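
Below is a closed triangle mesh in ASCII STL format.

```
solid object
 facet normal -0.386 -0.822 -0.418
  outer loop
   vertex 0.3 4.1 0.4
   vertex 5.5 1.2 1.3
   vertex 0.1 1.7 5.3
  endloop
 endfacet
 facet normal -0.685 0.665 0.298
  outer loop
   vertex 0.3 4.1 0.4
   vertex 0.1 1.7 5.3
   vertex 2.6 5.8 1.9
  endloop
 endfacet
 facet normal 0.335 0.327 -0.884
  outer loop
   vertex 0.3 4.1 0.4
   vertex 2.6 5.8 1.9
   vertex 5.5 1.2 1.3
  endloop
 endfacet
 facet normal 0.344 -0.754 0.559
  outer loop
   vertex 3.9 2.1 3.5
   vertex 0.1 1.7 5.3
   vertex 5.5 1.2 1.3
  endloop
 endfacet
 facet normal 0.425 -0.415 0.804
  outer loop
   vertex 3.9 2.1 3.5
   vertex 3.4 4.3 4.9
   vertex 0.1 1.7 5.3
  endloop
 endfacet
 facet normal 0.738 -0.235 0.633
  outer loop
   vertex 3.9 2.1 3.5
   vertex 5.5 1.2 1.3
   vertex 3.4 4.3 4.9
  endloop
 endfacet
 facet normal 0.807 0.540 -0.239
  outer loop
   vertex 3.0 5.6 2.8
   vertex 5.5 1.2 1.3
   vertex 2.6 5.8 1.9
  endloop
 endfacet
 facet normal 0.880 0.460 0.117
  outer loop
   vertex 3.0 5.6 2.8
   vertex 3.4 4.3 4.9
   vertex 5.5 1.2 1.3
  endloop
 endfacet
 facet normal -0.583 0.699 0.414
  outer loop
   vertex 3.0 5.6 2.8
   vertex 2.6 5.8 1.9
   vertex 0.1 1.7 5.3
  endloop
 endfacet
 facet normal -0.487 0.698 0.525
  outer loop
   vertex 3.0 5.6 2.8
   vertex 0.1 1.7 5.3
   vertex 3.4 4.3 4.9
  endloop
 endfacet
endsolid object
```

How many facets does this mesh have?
10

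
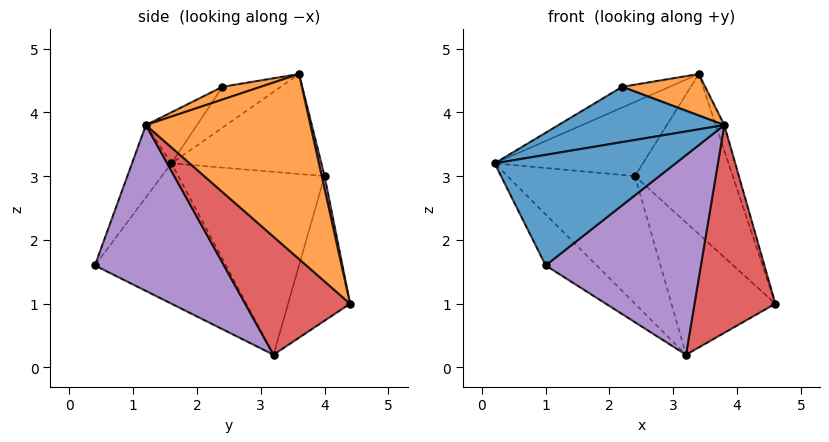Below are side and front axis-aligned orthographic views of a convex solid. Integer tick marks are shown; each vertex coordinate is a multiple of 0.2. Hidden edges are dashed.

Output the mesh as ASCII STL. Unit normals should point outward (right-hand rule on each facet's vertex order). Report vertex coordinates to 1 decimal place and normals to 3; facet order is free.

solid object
 facet normal -0.180 -0.828 0.531
  outer loop
   vertex 3.8 1.2 3.8
   vertex 0.2 1.6 3.2
   vertex 1.0 0.4 1.6
  endloop
 endfacet
 facet normal 0.944 0.049 0.326
  outer loop
   vertex 3.8 1.2 3.8
   vertex 4.6 4.4 1.0
   vertex 3.4 3.6 4.6
  endloop
 endfacet
 facet normal -0.750 0.292 -0.594
  outer loop
   vertex 3.2 3.2 0.2
   vertex 1.0 0.4 1.6
   vertex 0.2 1.6 3.2
  endloop
 endfacet
 facet normal 0.717 -0.552 -0.426
  outer loop
   vertex 3.2 3.2 0.2
   vertex 4.6 4.4 1.0
   vertex 3.8 1.2 3.8
  endloop
 endfacet
 facet normal 0.564 -0.678 -0.471
  outer loop
   vertex 3.2 3.2 0.2
   vertex 3.8 1.2 3.8
   vertex 1.0 0.4 1.6
  endloop
 endfacet
 facet normal -0.604 0.598 0.527
  outer loop
   vertex 2.4 4.0 3.0
   vertex 0.2 1.6 3.2
   vertex 3.4 3.6 4.6
  endloop
 endfacet
 facet normal 0.028 0.974 0.226
  outer loop
   vertex 2.4 4.0 3.0
   vertex 3.4 3.6 4.6
   vertex 4.6 4.4 1.0
  endloop
 endfacet
 facet normal -0.699 0.610 -0.374
  outer loop
   vertex 2.4 4.0 3.0
   vertex 3.2 3.2 0.2
   vertex 0.2 1.6 3.2
  endloop
 endfacet
 facet normal -0.477 0.800 -0.365
  outer loop
   vertex 2.4 4.0 3.0
   vertex 4.6 4.4 1.0
   vertex 3.2 3.2 0.2
  endloop
 endfacet
 facet normal -0.585 0.475 0.658
  outer loop
   vertex 2.2 2.4 4.4
   vertex 3.4 3.6 4.6
   vertex 0.2 1.6 3.2
  endloop
 endfacet
 facet normal -0.195 -0.634 0.748
  outer loop
   vertex 2.2 2.4 4.4
   vertex 0.2 1.6 3.2
   vertex 3.8 1.2 3.8
  endloop
 endfacet
 facet normal 0.135 -0.293 0.947
  outer loop
   vertex 2.2 2.4 4.4
   vertex 3.8 1.2 3.8
   vertex 3.4 3.6 4.6
  endloop
 endfacet
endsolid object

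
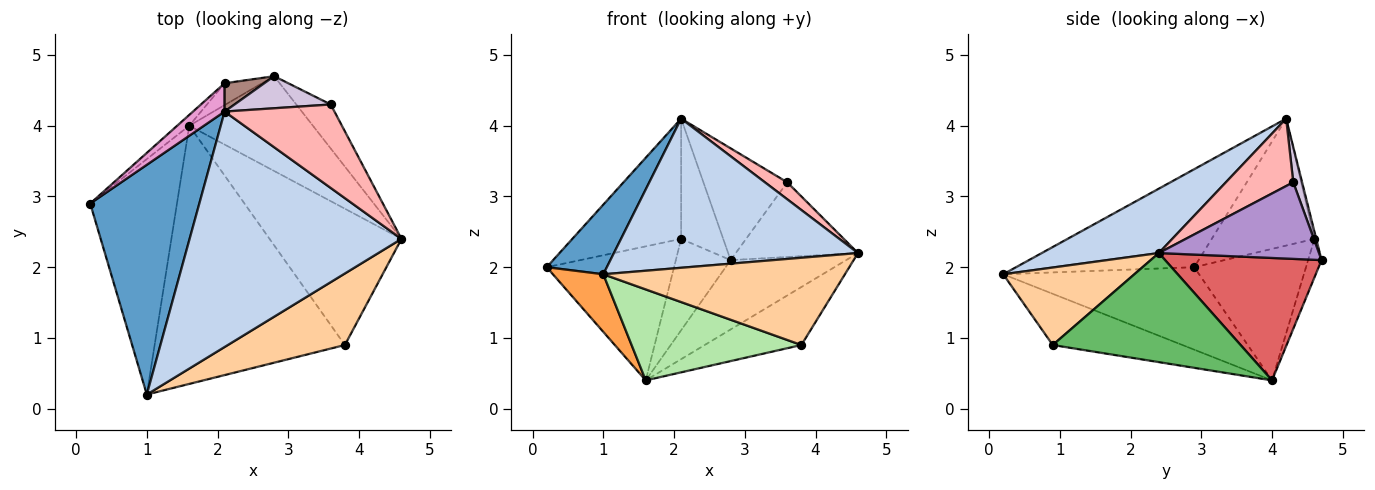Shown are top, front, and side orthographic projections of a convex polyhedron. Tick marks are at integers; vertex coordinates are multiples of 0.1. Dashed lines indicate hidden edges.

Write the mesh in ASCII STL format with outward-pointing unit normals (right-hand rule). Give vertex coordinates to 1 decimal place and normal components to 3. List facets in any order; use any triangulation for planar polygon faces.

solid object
 facet normal -0.652 -0.220 0.726
  outer loop
   vertex 2.1 4.2 4.1
   vertex 0.2 2.9 2.0
   vertex 1.0 0.2 1.9
  endloop
 endfacet
 facet normal 0.249 -0.518 0.818
  outer loop
   vertex 2.1 4.2 4.1
   vertex 1.0 0.2 1.9
   vertex 4.6 2.4 2.2
  endloop
 endfacet
 facet normal -0.678 -0.175 -0.714
  outer loop
   vertex 1.6 4.0 0.4
   vertex 1.0 0.2 1.9
   vertex 0.2 2.9 2.0
  endloop
 endfacet
 facet normal 0.387 -0.713 0.585
  outer loop
   vertex 3.8 0.9 0.9
   vertex 4.6 2.4 2.2
   vertex 1.0 0.2 1.9
  endloop
 endfacet
 facet normal 0.606 0.312 -0.732
  outer loop
   vertex 3.8 0.9 0.9
   vertex 1.6 4.0 0.4
   vertex 4.6 2.4 2.2
  endloop
 endfacet
 facet normal -0.246 -0.322 -0.914
  outer loop
   vertex 3.8 0.9 0.9
   vertex 1.0 0.2 1.9
   vertex 1.6 4.0 0.4
  endloop
 endfacet
 facet normal 0.624 0.461 -0.631
  outer loop
   vertex 2.8 4.7 2.1
   vertex 4.6 2.4 2.2
   vertex 1.6 4.0 0.4
  endloop
 endfacet
 facet normal 0.515 -0.171 0.840
  outer loop
   vertex 3.6 4.3 3.2
   vertex 2.1 4.2 4.1
   vertex 4.6 2.4 2.2
  endloop
 endfacet
 facet normal 0.749 0.571 -0.337
  outer loop
   vertex 3.6 4.3 3.2
   vertex 4.6 2.4 2.2
   vertex 2.8 4.7 2.1
  endloop
 endfacet
 facet normal 0.101 0.956 0.274
  outer loop
   vertex 3.6 4.3 3.2
   vertex 2.8 4.7 2.1
   vertex 2.1 4.2 4.1
  endloop
 endfacet
 facet normal -0.041 0.973 0.229
  outer loop
   vertex 2.1 4.6 2.4
   vertex 2.1 4.2 4.1
   vertex 2.8 4.7 2.1
  endloop
 endfacet
 facet normal -0.232 0.946 -0.226
  outer loop
   vertex 2.1 4.6 2.4
   vertex 2.8 4.7 2.1
   vertex 1.6 4.0 0.4
  endloop
 endfacet
 facet normal -0.677 0.717 0.169
  outer loop
   vertex 2.1 4.6 2.4
   vertex 0.2 2.9 2.0
   vertex 2.1 4.2 4.1
  endloop
 endfacet
 facet normal -0.658 0.750 -0.060
  outer loop
   vertex 2.1 4.6 2.4
   vertex 1.6 4.0 0.4
   vertex 0.2 2.9 2.0
  endloop
 endfacet
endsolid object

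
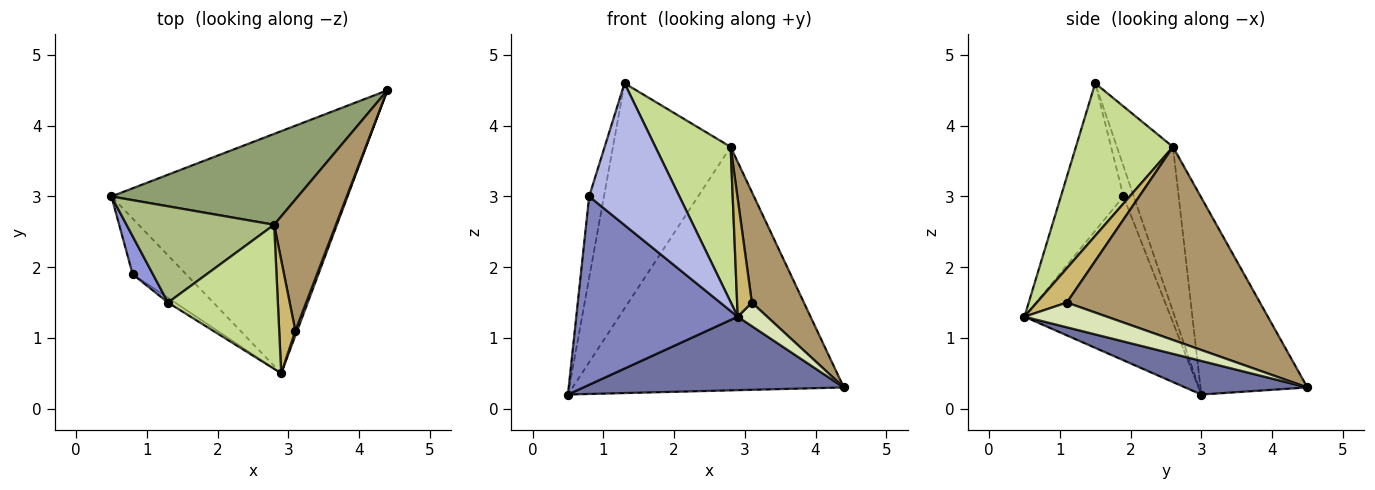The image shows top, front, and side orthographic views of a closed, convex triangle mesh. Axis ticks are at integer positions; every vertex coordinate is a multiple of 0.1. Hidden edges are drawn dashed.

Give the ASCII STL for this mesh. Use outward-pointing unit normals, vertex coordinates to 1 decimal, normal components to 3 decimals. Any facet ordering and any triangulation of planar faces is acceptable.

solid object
 facet normal 0.135 -0.288 -0.948
  outer loop
   vertex 2.9 0.5 1.3
   vertex 0.5 3.0 0.2
   vertex 4.4 4.5 0.3
  endloop
 endfacet
 facet normal -0.656 -0.724 -0.214
  outer loop
   vertex 0.8 1.9 3.0
   vertex 0.5 3.0 0.2
   vertex 2.9 0.5 1.3
  endloop
 endfacet
 facet normal -0.533 0.766 0.358
  outer loop
   vertex 0.8 1.9 3.0
   vertex 1.3 1.5 4.6
   vertex 0.5 3.0 0.2
  endloop
 endfacet
 facet normal -0.570 -0.821 -0.027
  outer loop
   vertex 0.8 1.9 3.0
   vertex 2.9 0.5 1.3
   vertex 1.3 1.5 4.6
  endloop
 endfacet
 facet normal -0.346 0.879 0.328
  outer loop
   vertex 2.8 2.6 3.7
   vertex 4.4 4.5 0.3
   vertex 0.5 3.0 0.2
  endloop
 endfacet
 facet normal -0.401 0.842 0.360
  outer loop
   vertex 2.8 2.6 3.7
   vertex 0.5 3.0 0.2
   vertex 1.3 1.5 4.6
  endloop
 endfacet
 facet normal 0.687 -0.532 0.494
  outer loop
   vertex 2.8 2.6 3.7
   vertex 1.3 1.5 4.6
   vertex 2.9 0.5 1.3
  endloop
 endfacet
 facet normal 0.940 -0.336 0.067
  outer loop
   vertex 3.1 1.1 1.5
   vertex 2.9 0.5 1.3
   vertex 4.4 4.5 0.3
  endloop
 endfacet
 facet normal 0.923 -0.249 0.295
  outer loop
   vertex 3.1 1.1 1.5
   vertex 4.4 4.5 0.3
   vertex 2.8 2.6 3.7
  endloop
 endfacet
 facet normal 0.827 -0.405 0.389
  outer loop
   vertex 3.1 1.1 1.5
   vertex 2.8 2.6 3.7
   vertex 2.9 0.5 1.3
  endloop
 endfacet
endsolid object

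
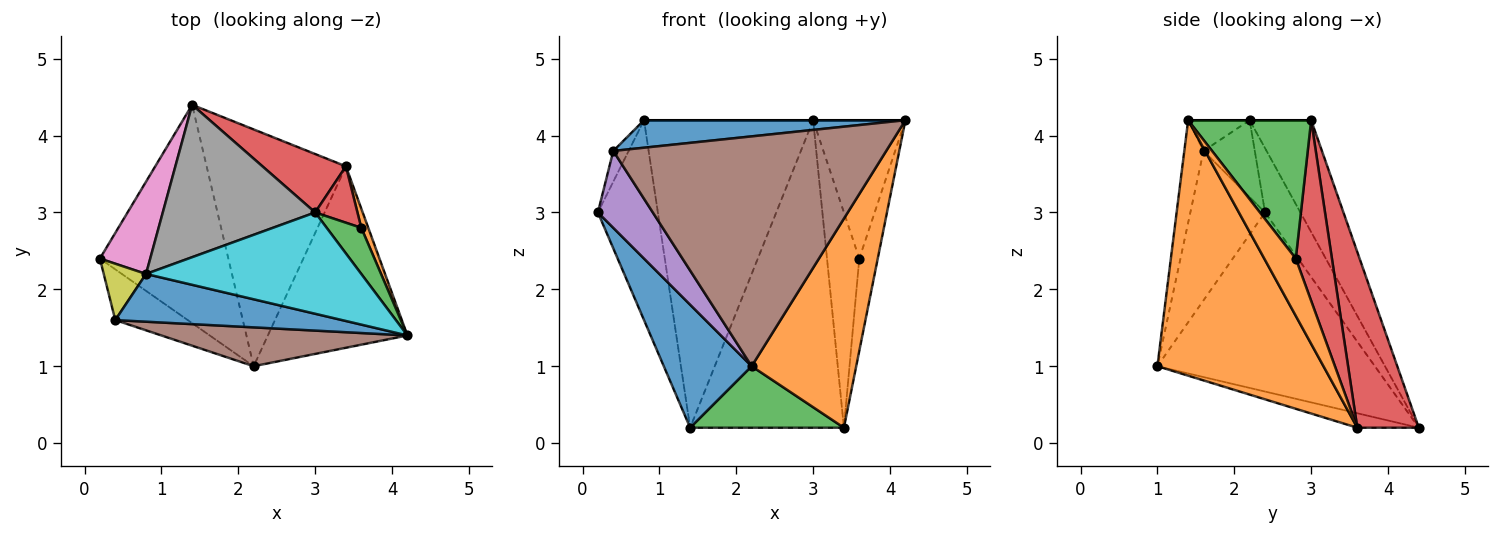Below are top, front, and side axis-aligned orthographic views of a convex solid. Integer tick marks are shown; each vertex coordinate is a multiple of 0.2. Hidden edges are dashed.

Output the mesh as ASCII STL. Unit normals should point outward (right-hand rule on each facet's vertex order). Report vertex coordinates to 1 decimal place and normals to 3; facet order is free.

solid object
 facet normal -0.772 -0.312 -0.554
  outer loop
   vertex 2.2 1.0 1.0
   vertex 0.2 2.4 3.0
   vertex 1.4 4.4 0.2
  endloop
 endfacet
 facet normal 0.768 -0.484 -0.420
  outer loop
   vertex 3.4 3.6 0.2
   vertex 4.2 1.4 4.2
   vertex 2.2 1.0 1.0
  endloop
 endfacet
 facet normal -0.100 -0.250 -0.963
  outer loop
   vertex 3.4 3.6 0.2
   vertex 2.2 1.0 1.0
   vertex 1.4 4.4 0.2
  endloop
 endfacet
 facet normal 0.366 0.914 0.174
  outer loop
   vertex 3.0 3.0 4.2
   vertex 3.4 3.6 0.2
   vertex 1.4 4.4 0.2
  endloop
 endfacet
 facet normal -0.750 -0.552 -0.364
  outer loop
   vertex 0.4 1.6 3.8
   vertex 0.2 2.4 3.0
   vertex 2.2 1.0 1.0
  endloop
 endfacet
 facet normal -0.069 -0.984 0.166
  outer loop
   vertex 0.4 1.6 3.8
   vertex 2.2 1.0 1.0
   vertex 4.2 1.4 4.2
  endloop
 endfacet
 facet normal -0.472 0.800 0.369
  outer loop
   vertex 0.8 2.2 4.2
   vertex 1.4 4.4 0.2
   vertex 0.2 2.4 3.0
  endloop
 endfacet
 facet normal -0.310 0.852 0.422
  outer loop
   vertex 0.8 2.2 4.2
   vertex 3.0 3.0 4.2
   vertex 1.4 4.4 0.2
  endloop
 endfacet
 facet normal -0.847 0.254 0.466
  outer loop
   vertex 0.8 2.2 4.2
   vertex 0.2 2.4 3.0
   vertex 0.4 1.6 3.8
  endloop
 endfacet
 facet normal 0.000 0.000 1.000
  outer loop
   vertex 0.8 2.2 4.2
   vertex 4.2 1.4 4.2
   vertex 3.0 3.0 4.2
  endloop
 endfacet
 facet normal -0.117 -0.496 0.861
  outer loop
   vertex 0.8 2.2 4.2
   vertex 0.4 1.6 3.8
   vertex 4.2 1.4 4.2
  endloop
 endfacet
 facet normal 0.858 0.502 0.105
  outer loop
   vertex 3.6 2.8 2.4
   vertex 4.2 1.4 4.2
   vertex 3.4 3.6 0.2
  endloop
 endfacet
 facet normal 0.784 0.588 0.196
  outer loop
   vertex 3.6 2.8 2.4
   vertex 3.0 3.0 4.2
   vertex 4.2 1.4 4.2
  endloop
 endfacet
 facet normal 0.735 0.656 0.172
  outer loop
   vertex 3.6 2.8 2.4
   vertex 3.4 3.6 0.2
   vertex 3.0 3.0 4.2
  endloop
 endfacet
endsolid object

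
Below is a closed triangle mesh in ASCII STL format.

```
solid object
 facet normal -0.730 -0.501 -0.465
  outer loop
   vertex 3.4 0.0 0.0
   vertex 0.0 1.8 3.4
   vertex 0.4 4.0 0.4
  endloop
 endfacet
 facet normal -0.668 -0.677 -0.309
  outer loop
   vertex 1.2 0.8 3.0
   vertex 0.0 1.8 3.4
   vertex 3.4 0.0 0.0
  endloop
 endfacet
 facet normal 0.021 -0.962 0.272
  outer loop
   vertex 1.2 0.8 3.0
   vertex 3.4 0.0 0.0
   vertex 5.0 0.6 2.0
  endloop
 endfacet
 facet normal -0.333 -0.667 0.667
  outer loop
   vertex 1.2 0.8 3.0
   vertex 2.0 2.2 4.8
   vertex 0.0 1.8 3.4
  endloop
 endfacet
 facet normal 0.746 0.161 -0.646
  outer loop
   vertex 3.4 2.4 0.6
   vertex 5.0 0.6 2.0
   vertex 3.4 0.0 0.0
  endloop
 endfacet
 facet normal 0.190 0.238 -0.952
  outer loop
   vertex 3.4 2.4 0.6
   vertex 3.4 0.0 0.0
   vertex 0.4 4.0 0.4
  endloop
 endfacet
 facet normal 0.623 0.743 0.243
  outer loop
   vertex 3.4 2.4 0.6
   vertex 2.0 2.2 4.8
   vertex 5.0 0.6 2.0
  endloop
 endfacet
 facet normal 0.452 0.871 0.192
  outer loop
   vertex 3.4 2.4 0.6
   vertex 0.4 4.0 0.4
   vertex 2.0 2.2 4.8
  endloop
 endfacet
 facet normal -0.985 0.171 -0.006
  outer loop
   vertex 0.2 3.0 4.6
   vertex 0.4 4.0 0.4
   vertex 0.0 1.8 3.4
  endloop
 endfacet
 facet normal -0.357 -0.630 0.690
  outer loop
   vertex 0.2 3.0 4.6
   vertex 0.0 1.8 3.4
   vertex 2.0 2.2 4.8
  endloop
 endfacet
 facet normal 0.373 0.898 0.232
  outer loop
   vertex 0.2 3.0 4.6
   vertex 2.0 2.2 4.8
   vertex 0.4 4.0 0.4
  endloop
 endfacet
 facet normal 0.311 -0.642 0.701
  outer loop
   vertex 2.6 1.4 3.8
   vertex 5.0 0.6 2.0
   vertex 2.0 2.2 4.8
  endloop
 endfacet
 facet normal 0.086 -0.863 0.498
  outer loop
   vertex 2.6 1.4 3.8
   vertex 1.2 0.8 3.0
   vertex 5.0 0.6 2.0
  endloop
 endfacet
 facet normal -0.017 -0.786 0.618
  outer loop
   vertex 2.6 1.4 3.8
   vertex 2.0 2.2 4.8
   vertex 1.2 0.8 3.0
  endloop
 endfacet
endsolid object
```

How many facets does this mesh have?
14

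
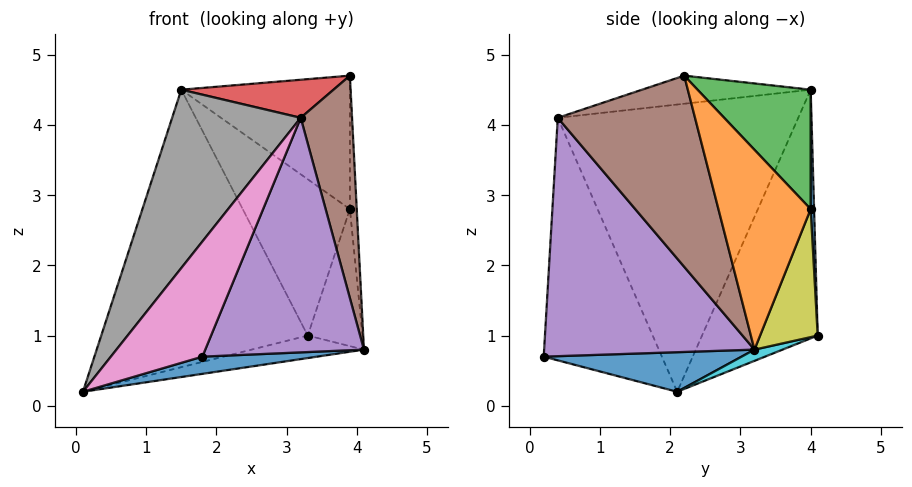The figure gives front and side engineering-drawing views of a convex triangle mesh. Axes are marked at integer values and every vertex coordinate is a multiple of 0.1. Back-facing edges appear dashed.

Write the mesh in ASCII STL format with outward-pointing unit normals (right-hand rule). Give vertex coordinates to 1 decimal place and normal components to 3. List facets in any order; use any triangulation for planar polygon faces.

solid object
 facet normal 0.175 -0.101 -0.979
  outer loop
   vertex 1.8 0.2 0.7
   vertex 0.1 2.1 0.2
   vertex 4.1 3.2 0.8
  endloop
 endfacet
 facet normal 0.995 0.074 0.070
  outer loop
   vertex 3.9 4.0 2.8
   vertex 3.9 2.2 4.7
   vertex 4.1 3.2 0.8
  endloop
 endfacet
 facet normal 0.438 0.653 0.618
  outer loop
   vertex 3.9 4.0 2.8
   vertex 1.5 4.0 4.5
   vertex 3.9 2.2 4.7
  endloop
 endfacet
 facet normal -0.244 -0.220 0.945
  outer loop
   vertex 3.2 0.4 4.1
   vertex 3.9 2.2 4.7
   vertex 1.5 4.0 4.5
  endloop
 endfacet
 facet normal 0.766 -0.578 -0.281
  outer loop
   vertex 3.2 0.4 4.1
   vertex 1.8 0.2 0.7
   vertex 4.1 3.2 0.8
  endloop
 endfacet
 facet normal 0.936 -0.350 -0.042
  outer loop
   vertex 3.2 0.4 4.1
   vertex 4.1 3.2 0.8
   vertex 3.9 2.2 4.7
  endloop
 endfacet
 facet normal -0.744 -0.576 0.340
  outer loop
   vertex 3.2 0.4 4.1
   vertex 0.1 2.1 0.2
   vertex 1.8 0.2 0.7
  endloop
 endfacet
 facet normal -0.790 -0.422 0.444
  outer loop
   vertex 3.2 0.4 4.1
   vertex 1.5 4.0 4.5
   vertex 0.1 2.1 0.2
  endloop
 endfacet
 facet normal 0.710 0.675 -0.199
  outer loop
   vertex 3.3 4.1 1.0
   vertex 3.9 4.0 2.8
   vertex 4.1 3.2 0.8
  endloop
 endfacet
 facet normal 0.069 0.274 -0.959
  outer loop
   vertex 3.3 4.1 1.0
   vertex 4.1 3.2 0.8
   vertex 0.1 2.1 0.2
  endloop
 endfacet
 facet normal 0.032 0.998 0.045
  outer loop
   vertex 3.3 4.1 1.0
   vertex 1.5 4.0 4.5
   vertex 3.9 4.0 2.8
  endloop
 endfacet
 facet normal -0.477 0.851 -0.221
  outer loop
   vertex 3.3 4.1 1.0
   vertex 0.1 2.1 0.2
   vertex 1.5 4.0 4.5
  endloop
 endfacet
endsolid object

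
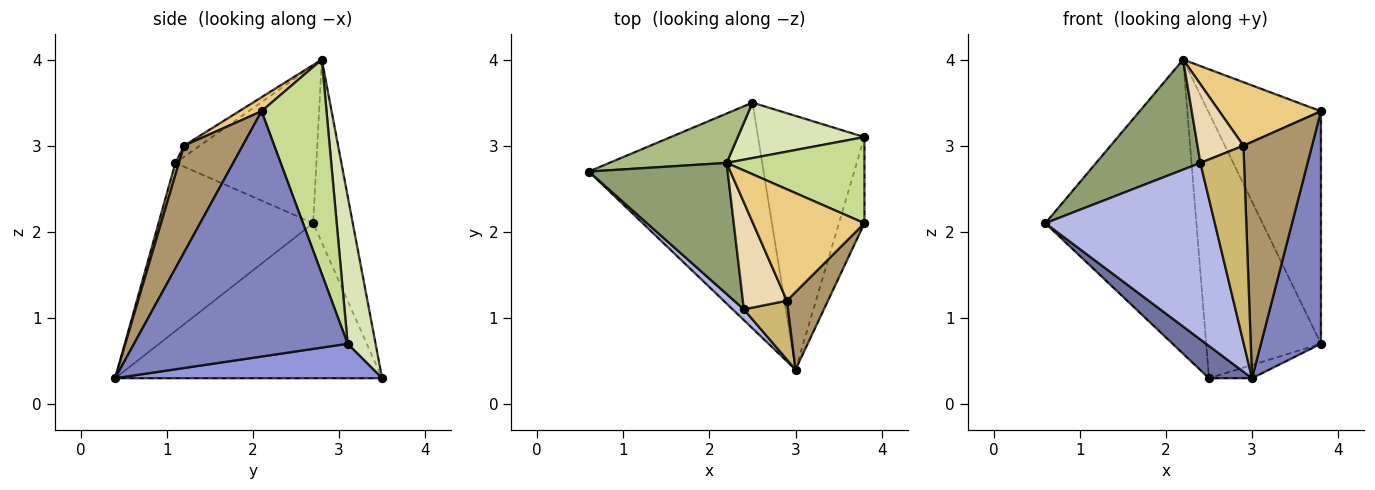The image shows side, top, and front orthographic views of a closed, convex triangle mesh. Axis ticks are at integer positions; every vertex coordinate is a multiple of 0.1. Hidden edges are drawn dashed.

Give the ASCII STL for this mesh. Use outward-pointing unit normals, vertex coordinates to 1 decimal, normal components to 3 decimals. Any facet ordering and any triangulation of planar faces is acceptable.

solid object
 facet normal -0.660 -0.106 -0.744
  outer loop
   vertex 2.5 3.5 0.3
   vertex 3.0 0.4 0.3
   vertex 0.6 2.7 2.1
  endloop
 endfacet
 facet normal 0.958 -0.269 -0.100
  outer loop
   vertex 3.8 3.1 0.7
   vertex 3.8 2.1 3.4
   vertex 3.0 0.4 0.3
  endloop
 endfacet
 facet normal 0.308 0.050 -0.950
  outer loop
   vertex 3.8 3.1 0.7
   vertex 3.0 0.4 0.3
   vertex 2.5 3.5 0.3
  endloop
 endfacet
 facet normal -0.673 -0.738 0.045
  outer loop
   vertex 2.4 1.1 2.8
   vertex 0.6 2.7 2.1
   vertex 3.0 0.4 0.3
  endloop
 endfacet
 facet normal -0.656 -0.485 0.578
  outer loop
   vertex 2.2 2.8 4.0
   vertex 0.6 2.7 2.1
   vertex 2.4 1.1 2.8
  endloop
 endfacet
 facet normal -0.250 0.955 0.160
  outer loop
   vertex 2.2 2.8 4.0
   vertex 2.5 3.5 0.3
   vertex 0.6 2.7 2.1
  endloop
 endfacet
 facet normal 0.475 0.825 0.306
  outer loop
   vertex 2.2 2.8 4.0
   vertex 3.8 2.1 3.4
   vertex 3.8 3.1 0.7
  endloop
 endfacet
 facet normal 0.232 0.952 0.199
  outer loop
   vertex 2.2 2.8 4.0
   vertex 3.8 3.1 0.7
   vertex 2.5 3.5 0.3
  endloop
 endfacet
 facet normal 0.630 -0.738 0.242
  outer loop
   vertex 2.9 1.2 3.0
   vertex 3.0 0.4 0.3
   vertex 3.8 2.1 3.4
  endloop
 endfacet
 facet normal 0.077 -0.955 0.286
  outer loop
   vertex 2.9 1.2 3.0
   vertex 2.4 1.1 2.8
   vertex 3.0 0.4 0.3
  endloop
 endfacet
 facet normal 0.108 -0.492 0.864
  outer loop
   vertex 2.9 1.2 3.0
   vertex 3.8 2.1 3.4
   vertex 2.2 2.8 4.0
  endloop
 endfacet
 facet normal -0.200 -0.581 0.789
  outer loop
   vertex 2.9 1.2 3.0
   vertex 2.2 2.8 4.0
   vertex 2.4 1.1 2.8
  endloop
 endfacet
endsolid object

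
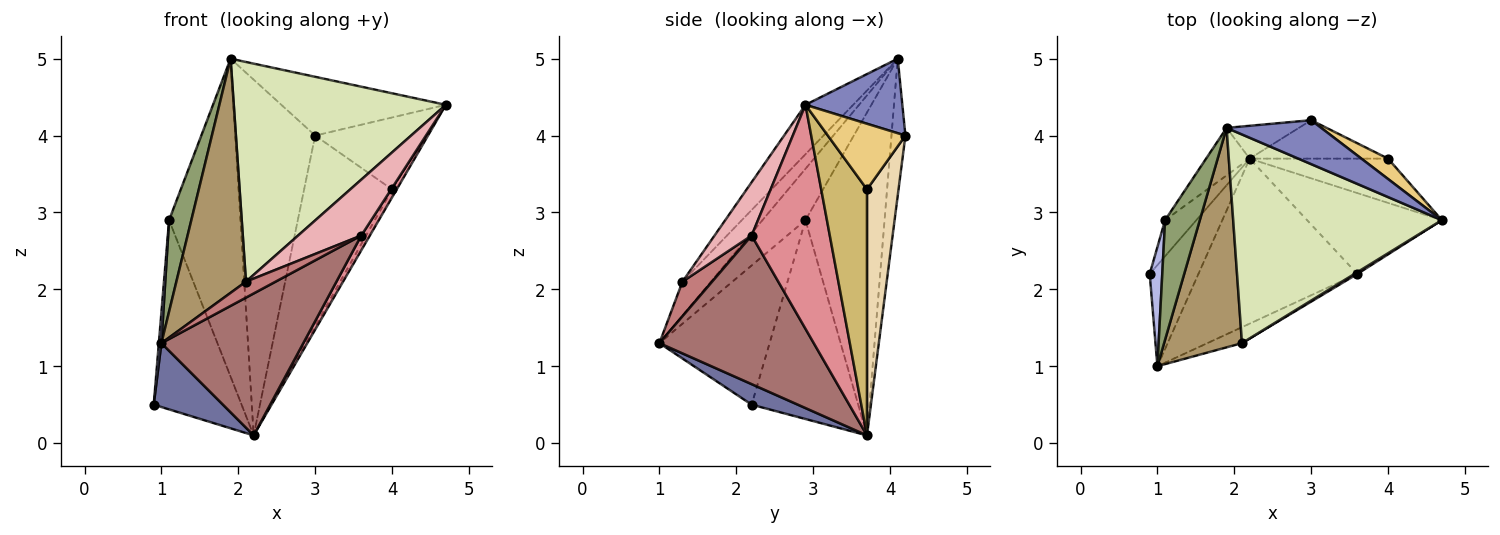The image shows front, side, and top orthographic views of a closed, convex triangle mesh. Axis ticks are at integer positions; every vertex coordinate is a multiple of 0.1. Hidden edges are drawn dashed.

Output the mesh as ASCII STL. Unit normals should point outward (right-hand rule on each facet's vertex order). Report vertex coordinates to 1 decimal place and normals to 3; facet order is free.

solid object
 facet normal 0.335 -0.503 -0.797
  outer loop
   vertex 1.0 1.0 1.3
   vertex 0.9 2.2 0.5
   vertex 2.2 3.7 0.1
  endloop
 endfacet
 facet normal 0.427 0.724 0.542
  outer loop
   vertex 3.0 4.2 4.0
   vertex 1.9 4.1 5.0
   vertex 4.7 2.9 4.4
  endloop
 endfacet
 facet normal -0.172 0.981 -0.091
  outer loop
   vertex 3.0 4.2 4.0
   vertex 2.2 3.7 0.1
   vertex 1.9 4.1 5.0
  endloop
 endfacet
 facet normal -0.996 -0.023 0.090
  outer loop
   vertex 1.1 2.9 2.9
   vertex 0.9 2.2 0.5
   vertex 1.0 1.0 1.3
  endloop
 endfacet
 facet normal -0.761 -0.394 0.515
  outer loop
   vertex 1.1 2.9 2.9
   vertex 1.0 1.0 1.3
   vertex 1.9 4.1 5.0
  endloop
 endfacet
 facet normal -0.766 0.632 -0.120
  outer loop
   vertex 1.1 2.9 2.9
   vertex 2.2 3.7 0.1
   vertex 0.9 2.2 0.5
  endloop
 endfacet
 facet normal -0.739 0.667 -0.100
  outer loop
   vertex 1.1 2.9 2.9
   vertex 1.9 4.1 5.0
   vertex 2.2 3.7 0.1
  endloop
 endfacet
 facet normal -0.161 -0.716 0.680
  outer loop
   vertex 2.1 1.3 2.1
   vertex 4.7 2.9 4.4
   vertex 1.9 4.1 5.0
  endloop
 endfacet
 facet normal -0.286 -0.699 0.655
  outer loop
   vertex 2.1 1.3 2.1
   vertex 1.9 4.1 5.0
   vertex 1.0 1.0 1.3
  endloop
 endfacet
 facet normal 0.868 0.088 -0.488
  outer loop
   vertex 4.0 3.7 3.3
   vertex 4.7 2.9 4.4
   vertex 2.2 3.7 0.1
  endloop
 endfacet
 facet normal 0.558 0.799 0.226
  outer loop
   vertex 4.0 3.7 3.3
   vertex 3.0 4.2 4.0
   vertex 4.7 2.9 4.4
  endloop
 endfacet
 facet normal 0.332 0.925 -0.187
  outer loop
   vertex 4.0 3.7 3.3
   vertex 2.2 3.7 0.1
   vertex 3.0 4.2 4.0
  endloop
 endfacet
 facet normal 0.578 -0.532 -0.618
  outer loop
   vertex 3.6 2.2 2.7
   vertex 1.0 1.0 1.3
   vertex 2.2 3.7 0.1
  endloop
 endfacet
 facet normal 0.577 -0.577 -0.577
  outer loop
   vertex 3.6 2.2 2.7
   vertex 2.1 1.3 2.1
   vertex 1.0 1.0 1.3
  endloop
 endfacet
 facet normal 0.853 -0.094 -0.513
  outer loop
   vertex 3.6 2.2 2.7
   vertex 2.2 3.7 0.1
   vertex 4.7 2.9 4.4
  endloop
 endfacet
 facet normal 0.506 -0.862 0.027
  outer loop
   vertex 3.6 2.2 2.7
   vertex 4.7 2.9 4.4
   vertex 2.1 1.3 2.1
  endloop
 endfacet
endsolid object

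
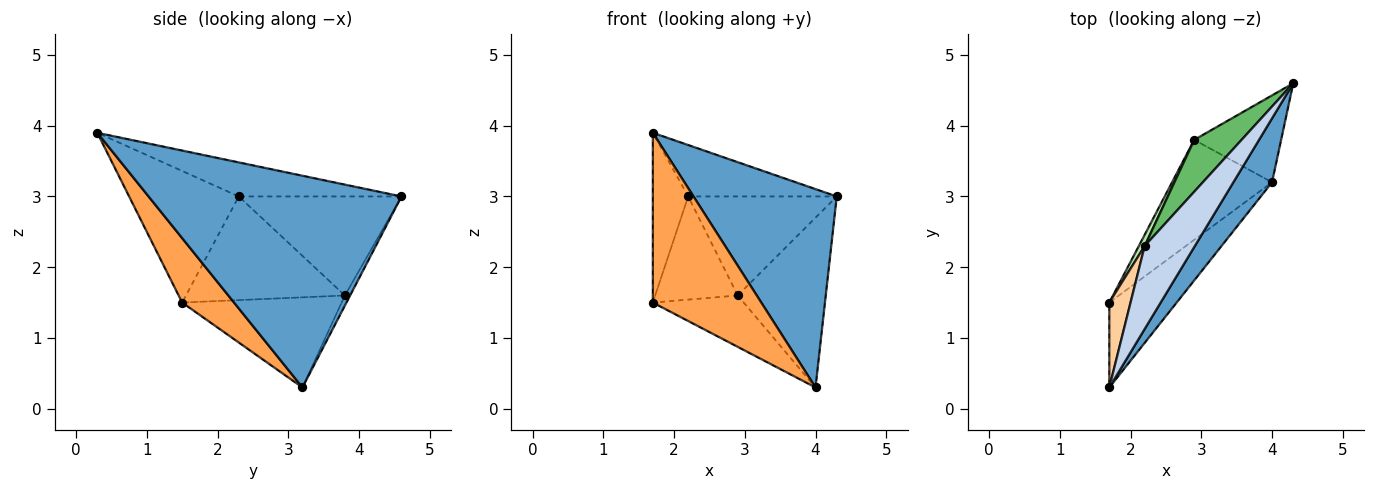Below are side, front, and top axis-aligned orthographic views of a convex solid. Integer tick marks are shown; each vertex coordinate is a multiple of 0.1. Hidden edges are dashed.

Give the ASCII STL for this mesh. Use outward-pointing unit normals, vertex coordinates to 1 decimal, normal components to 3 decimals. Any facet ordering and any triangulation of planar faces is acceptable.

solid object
 facet normal 0.859 -0.487 0.157
  outer loop
   vertex 4.0 3.2 0.3
   vertex 4.3 4.6 3.0
   vertex 1.7 0.3 3.9
  endloop
 endfacet
 facet normal -0.500 0.456 0.736
  outer loop
   vertex 2.2 2.3 3.0
   vertex 1.7 0.3 3.9
   vertex 4.3 4.6 3.0
  endloop
 endfacet
 facet normal 0.393 -0.822 -0.411
  outer loop
   vertex 1.7 1.5 1.5
   vertex 4.0 3.2 0.3
   vertex 1.7 0.3 3.9
  endloop
 endfacet
 facet normal -0.941 0.303 0.152
  outer loop
   vertex 1.7 1.5 1.5
   vertex 1.7 0.3 3.9
   vertex 2.2 2.3 3.0
  endloop
 endfacet
 facet normal -0.696 0.636 0.333
  outer loop
   vertex 2.9 3.8 1.6
   vertex 2.2 2.3 3.0
   vertex 4.3 4.6 3.0
  endloop
 endfacet
 facet normal -0.886 0.460 0.050
  outer loop
   vertex 2.9 3.8 1.6
   vertex 1.7 1.5 1.5
   vertex 2.2 2.3 3.0
  endloop
 endfacet
 facet normal -0.053 0.889 -0.455
  outer loop
   vertex 2.9 3.8 1.6
   vertex 4.3 4.6 3.0
   vertex 4.0 3.2 0.3
  endloop
 endfacet
 facet normal -0.626 0.357 -0.694
  outer loop
   vertex 2.9 3.8 1.6
   vertex 4.0 3.2 0.3
   vertex 1.7 1.5 1.5
  endloop
 endfacet
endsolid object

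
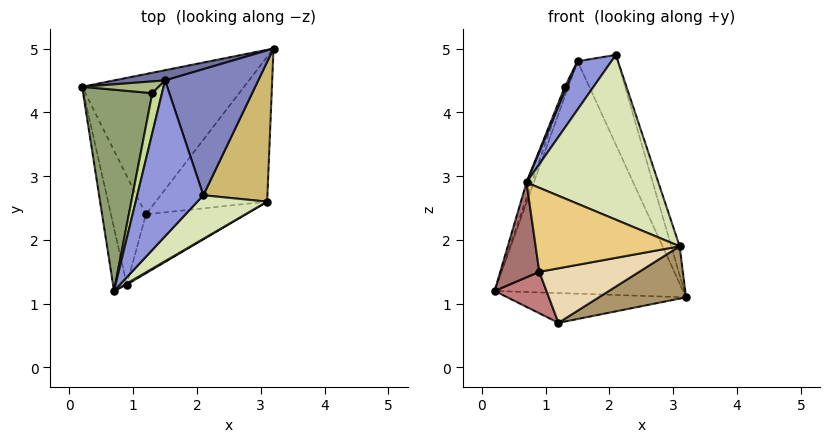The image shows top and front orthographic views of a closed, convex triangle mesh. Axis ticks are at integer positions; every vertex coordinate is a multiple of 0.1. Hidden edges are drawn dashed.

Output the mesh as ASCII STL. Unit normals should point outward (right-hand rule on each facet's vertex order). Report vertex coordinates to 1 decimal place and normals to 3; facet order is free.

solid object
 facet normal -0.195 0.980 0.043
  outer loop
   vertex 1.5 4.5 4.8
   vertex 3.2 5.0 1.1
   vertex 0.2 4.4 1.2
  endloop
 endfacet
 facet normal 0.848 0.307 0.431
  outer loop
   vertex 1.5 4.5 4.8
   vertex 2.1 2.7 4.9
   vertex 3.2 5.0 1.1
  endloop
 endfacet
 facet normal -0.723 -0.204 0.660
  outer loop
   vertex 1.5 4.5 4.8
   vertex 0.7 1.2 2.9
   vertex 2.1 2.7 4.9
  endloop
 endfacet
 facet normal -0.074 0.207 -0.976
  outer loop
   vertex 1.2 2.4 0.7
   vertex 0.2 4.4 1.2
   vertex 3.2 5.0 1.1
  endloop
 endfacet
 facet normal -0.945 0.025 0.326
  outer loop
   vertex 1.3 4.3 4.4
   vertex 0.2 4.4 1.2
   vertex 0.7 1.2 2.9
  endloop
 endfacet
 facet normal -0.909 0.267 0.321
  outer loop
   vertex 1.3 4.3 4.4
   vertex 1.5 4.5 4.8
   vertex 0.2 4.4 1.2
  endloop
 endfacet
 facet normal -0.881 -0.056 0.469
  outer loop
   vertex 1.3 4.3 4.4
   vertex 0.7 1.2 2.9
   vertex 1.5 4.5 4.8
  endloop
 endfacet
 facet normal 0.557 -0.803 0.212
  outer loop
   vertex 3.1 2.6 1.9
   vertex 2.1 2.7 4.9
   vertex 0.7 1.2 2.9
  endloop
 endfacet
 facet normal 0.533 -0.287 -0.796
  outer loop
   vertex 3.1 2.6 1.9
   vertex 1.2 2.4 0.7
   vertex 3.2 5.0 1.1
  endloop
 endfacet
 facet normal 0.947 0.065 0.314
  outer loop
   vertex 3.1 2.6 1.9
   vertex 3.2 5.0 1.1
   vertex 2.1 2.7 4.9
  endloop
 endfacet
 facet normal 0.507 -0.862 0.011
  outer loop
   vertex 0.9 1.3 1.5
   vertex 3.1 2.6 1.9
   vertex 0.7 1.2 2.9
  endloop
 endfacet
 facet normal 0.472 -0.599 -0.647
  outer loop
   vertex 0.9 1.3 1.5
   vertex 1.2 2.4 0.7
   vertex 3.1 2.6 1.9
  endloop
 endfacet
 facet normal -0.961 -0.232 -0.154
  outer loop
   vertex 0.9 1.3 1.5
   vertex 0.7 1.2 2.9
   vertex 0.2 4.4 1.2
  endloop
 endfacet
 facet normal -0.763 -0.231 -0.603
  outer loop
   vertex 0.9 1.3 1.5
   vertex 0.2 4.4 1.2
   vertex 1.2 2.4 0.7
  endloop
 endfacet
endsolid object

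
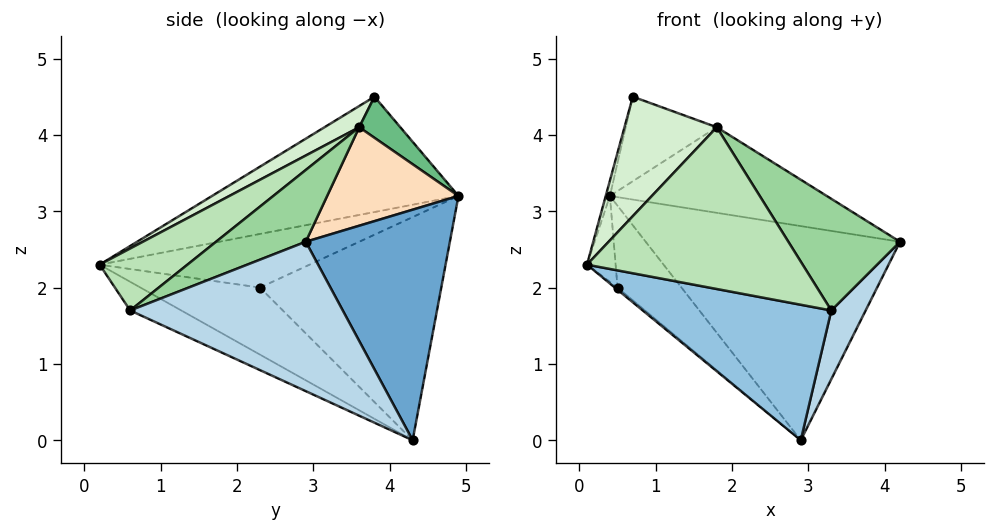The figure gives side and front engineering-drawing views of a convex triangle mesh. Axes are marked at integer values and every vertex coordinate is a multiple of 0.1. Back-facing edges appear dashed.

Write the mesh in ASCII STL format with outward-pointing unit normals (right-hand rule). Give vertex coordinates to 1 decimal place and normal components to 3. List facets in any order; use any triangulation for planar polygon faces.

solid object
 facet normal 0.481 0.849 0.217
  outer loop
   vertex 2.9 4.3 0.0
   vertex 0.4 4.9 3.2
   vertex 4.2 2.9 2.6
  endloop
 endfacet
 facet normal -0.115 -0.425 -0.898
  outer loop
   vertex 3.3 0.6 1.7
   vertex 0.1 0.2 2.3
   vertex 2.9 4.3 0.0
  endloop
 endfacet
 facet normal 0.854 -0.138 -0.501
  outer loop
   vertex 3.3 0.6 1.7
   vertex 2.9 4.3 0.0
   vertex 4.2 2.9 2.6
  endloop
 endfacet
 facet normal -0.971 0.016 0.238
  outer loop
   vertex 0.7 3.8 4.5
   vertex 0.4 4.9 3.2
   vertex 0.1 0.2 2.3
  endloop
 endfacet
 facet normal -0.928 0.126 -0.351
  outer loop
   vertex 0.5 2.3 2.0
   vertex 0.1 0.2 2.3
   vertex 0.4 4.9 3.2
  endloop
 endfacet
 facet normal -0.647 0.014 -0.762
  outer loop
   vertex 0.5 2.3 2.0
   vertex 2.9 4.3 0.0
   vertex 0.1 0.2 2.3
  endloop
 endfacet
 facet normal -0.737 0.260 -0.624
  outer loop
   vertex 0.5 2.3 2.0
   vertex 0.4 4.9 3.2
   vertex 2.9 4.3 0.0
  endloop
 endfacet
 facet normal 0.476 0.786 0.395
  outer loop
   vertex 1.8 3.6 4.1
   vertex 4.2 2.9 2.6
   vertex 0.4 4.9 3.2
  endloop
 endfacet
 facet normal 0.341 0.755 0.560
  outer loop
   vertex 1.8 3.6 4.1
   vertex 0.4 4.9 3.2
   vertex 0.7 3.8 4.5
  endloop
 endfacet
 facet normal 0.370 -0.461 0.807
  outer loop
   vertex 1.8 3.6 4.1
   vertex 3.3 0.6 1.7
   vertex 4.2 2.9 2.6
  endloop
 endfacet
 facet normal 0.220 -0.540 0.812
  outer loop
   vertex 1.8 3.6 4.1
   vertex 0.1 0.2 2.3
   vertex 3.3 0.6 1.7
  endloop
 endfacet
 facet normal 0.201 -0.535 0.821
  outer loop
   vertex 1.8 3.6 4.1
   vertex 0.7 3.8 4.5
   vertex 0.1 0.2 2.3
  endloop
 endfacet
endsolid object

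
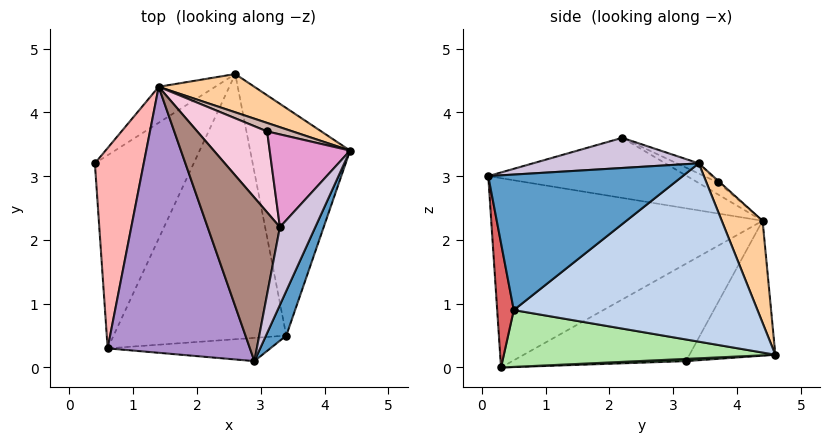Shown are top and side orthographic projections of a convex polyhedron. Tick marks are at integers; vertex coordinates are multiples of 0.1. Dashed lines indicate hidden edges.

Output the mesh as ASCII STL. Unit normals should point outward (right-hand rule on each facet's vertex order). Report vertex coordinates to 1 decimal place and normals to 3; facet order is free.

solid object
 facet normal 0.899 -0.417 0.135
  outer loop
   vertex 3.4 0.5 0.9
   vertex 4.4 3.4 3.2
   vertex 2.9 0.1 3.0
  endloop
 endfacet
 facet normal 0.869 0.086 -0.487
  outer loop
   vertex 3.4 0.5 0.9
   vertex 2.6 4.6 0.2
   vertex 4.4 3.4 3.2
  endloop
 endfacet
 facet normal -0.517 0.828 -0.217
  outer loop
   vertex 1.4 4.4 2.3
   vertex 2.6 4.6 0.2
   vertex 0.4 3.2 0.1
  endloop
 endfacet
 facet normal 0.245 0.942 0.230
  outer loop
   vertex 1.4 4.4 2.3
   vertex 4.4 3.4 3.2
   vertex 2.6 4.6 0.2
  endloop
 endfacet
 facet normal 0.023 0.036 -0.999
  outer loop
   vertex 0.6 0.3 0.0
   vertex 0.4 3.2 0.1
   vertex 2.6 4.6 0.2
  endloop
 endfacet
 facet normal 0.311 -0.101 -0.945
  outer loop
   vertex 0.6 0.3 0.0
   vertex 2.6 4.6 0.2
   vertex 3.4 0.5 0.9
  endloop
 endfacet
 facet normal 0.121 -0.980 -0.158
  outer loop
   vertex 0.6 0.3 0.0
   vertex 3.4 0.5 0.9
   vertex 2.9 0.1 3.0
  endloop
 endfacet
 facet normal -0.891 -0.077 0.447
  outer loop
   vertex 0.6 0.3 0.0
   vertex 1.4 4.4 2.3
   vertex 0.4 3.2 0.1
  endloop
 endfacet
 facet normal -0.787 -0.178 0.591
  outer loop
   vertex 0.6 0.3 0.0
   vertex 2.9 0.1 3.0
   vertex 1.4 4.4 2.3
  endloop
 endfacet
 facet normal 0.614 -0.323 0.720
  outer loop
   vertex 3.3 2.2 3.6
   vertex 2.9 0.1 3.0
   vertex 4.4 3.4 3.2
  endloop
 endfacet
 facet normal -0.636 -0.097 0.765
  outer loop
   vertex 3.3 2.2 3.6
   vertex 1.4 4.4 2.3
   vertex 2.9 0.1 3.0
  endloop
 endfacet
 facet normal -0.062 0.558 0.827
  outer loop
   vertex 3.1 3.7 2.9
   vertex 4.4 3.4 3.2
   vertex 1.4 4.4 2.3
  endloop
 endfacet
 facet normal -0.115 0.407 0.906
  outer loop
   vertex 3.1 3.7 2.9
   vertex 3.3 2.2 3.6
   vertex 4.4 3.4 3.2
  endloop
 endfacet
 facet normal -0.154 0.401 0.903
  outer loop
   vertex 3.1 3.7 2.9
   vertex 1.4 4.4 2.3
   vertex 3.3 2.2 3.6
  endloop
 endfacet
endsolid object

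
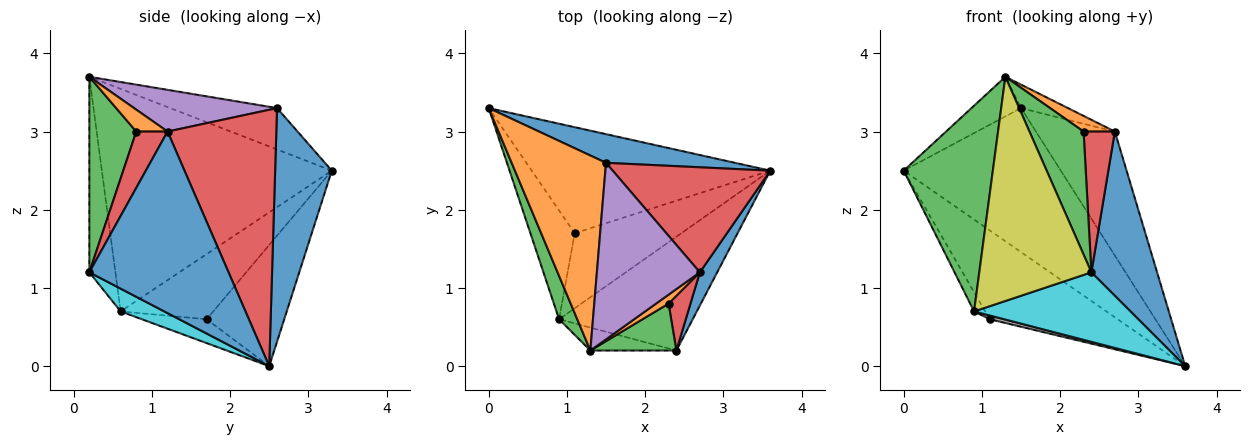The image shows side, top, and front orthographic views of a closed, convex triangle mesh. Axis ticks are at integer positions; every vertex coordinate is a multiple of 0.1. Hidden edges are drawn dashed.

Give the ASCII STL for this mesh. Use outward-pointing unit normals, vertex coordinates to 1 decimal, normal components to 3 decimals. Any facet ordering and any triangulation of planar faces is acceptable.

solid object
 facet normal 0.333 0.925 0.184
  outer loop
   vertex 1.5 2.6 3.3
   vertex 3.6 2.5 0.0
   vertex 0.0 3.3 2.5
  endloop
 endfacet
 facet normal -0.395 0.183 0.900
  outer loop
   vertex 1.5 2.6 3.3
   vertex 0.0 3.3 2.5
   vertex 1.3 0.2 3.7
  endloop
 endfacet
 facet normal -0.930 -0.360 0.076
  outer loop
   vertex 0.9 0.6 0.7
   vertex 1.3 0.2 3.7
   vertex 0.0 3.3 2.5
  endloop
 endfacet
 facet normal 0.725 0.526 0.445
  outer loop
   vertex 2.7 1.2 3.0
   vertex 3.6 2.5 0.0
   vertex 1.5 2.6 3.3
  endloop
 endfacet
 facet normal 0.373 0.122 0.920
  outer loop
   vertex 2.7 1.2 3.0
   vertex 1.5 2.6 3.3
   vertex 1.3 0.2 3.7
  endloop
 endfacet
 facet normal -0.363 0.599 -0.714
  outer loop
   vertex 1.1 1.7 0.6
   vertex 0.0 3.3 2.5
   vertex 3.6 2.5 0.0
  endloop
 endfacet
 facet normal -0.823 0.099 -0.560
  outer loop
   vertex 1.1 1.7 0.6
   vertex 0.9 0.6 0.7
   vertex 0.0 3.3 2.5
  endloop
 endfacet
 facet normal -0.218 -0.049 -0.975
  outer loop
   vertex 1.1 1.7 0.6
   vertex 3.6 2.5 0.0
   vertex 0.9 0.6 0.7
  endloop
 endfacet
 facet normal -0.225 -0.969 -0.099
  outer loop
   vertex 2.4 0.2 1.2
   vertex 1.3 0.2 3.7
   vertex 0.9 0.6 0.7
  endloop
 endfacet
 facet normal 0.144 -0.516 -0.845
  outer loop
   vertex 2.4 0.2 1.2
   vertex 0.9 0.6 0.7
   vertex 3.6 2.5 0.0
  endloop
 endfacet
 facet normal 0.901 -0.425 0.086
  outer loop
   vertex 2.4 0.2 1.2
   vertex 3.6 2.5 0.0
   vertex 2.7 1.2 3.0
  endloop
 endfacet
 facet normal 0.656 -0.656 0.375
  outer loop
   vertex 2.3 0.8 3.0
   vertex 2.7 1.2 3.0
   vertex 1.3 0.2 3.7
  endloop
 endfacet
 facet normal 0.629 -0.726 0.277
  outer loop
   vertex 2.3 0.8 3.0
   vertex 1.3 0.2 3.7
   vertex 2.4 0.2 1.2
  endloop
 endfacet
 facet normal 0.682 -0.682 0.265
  outer loop
   vertex 2.3 0.8 3.0
   vertex 2.4 0.2 1.2
   vertex 2.7 1.2 3.0
  endloop
 endfacet
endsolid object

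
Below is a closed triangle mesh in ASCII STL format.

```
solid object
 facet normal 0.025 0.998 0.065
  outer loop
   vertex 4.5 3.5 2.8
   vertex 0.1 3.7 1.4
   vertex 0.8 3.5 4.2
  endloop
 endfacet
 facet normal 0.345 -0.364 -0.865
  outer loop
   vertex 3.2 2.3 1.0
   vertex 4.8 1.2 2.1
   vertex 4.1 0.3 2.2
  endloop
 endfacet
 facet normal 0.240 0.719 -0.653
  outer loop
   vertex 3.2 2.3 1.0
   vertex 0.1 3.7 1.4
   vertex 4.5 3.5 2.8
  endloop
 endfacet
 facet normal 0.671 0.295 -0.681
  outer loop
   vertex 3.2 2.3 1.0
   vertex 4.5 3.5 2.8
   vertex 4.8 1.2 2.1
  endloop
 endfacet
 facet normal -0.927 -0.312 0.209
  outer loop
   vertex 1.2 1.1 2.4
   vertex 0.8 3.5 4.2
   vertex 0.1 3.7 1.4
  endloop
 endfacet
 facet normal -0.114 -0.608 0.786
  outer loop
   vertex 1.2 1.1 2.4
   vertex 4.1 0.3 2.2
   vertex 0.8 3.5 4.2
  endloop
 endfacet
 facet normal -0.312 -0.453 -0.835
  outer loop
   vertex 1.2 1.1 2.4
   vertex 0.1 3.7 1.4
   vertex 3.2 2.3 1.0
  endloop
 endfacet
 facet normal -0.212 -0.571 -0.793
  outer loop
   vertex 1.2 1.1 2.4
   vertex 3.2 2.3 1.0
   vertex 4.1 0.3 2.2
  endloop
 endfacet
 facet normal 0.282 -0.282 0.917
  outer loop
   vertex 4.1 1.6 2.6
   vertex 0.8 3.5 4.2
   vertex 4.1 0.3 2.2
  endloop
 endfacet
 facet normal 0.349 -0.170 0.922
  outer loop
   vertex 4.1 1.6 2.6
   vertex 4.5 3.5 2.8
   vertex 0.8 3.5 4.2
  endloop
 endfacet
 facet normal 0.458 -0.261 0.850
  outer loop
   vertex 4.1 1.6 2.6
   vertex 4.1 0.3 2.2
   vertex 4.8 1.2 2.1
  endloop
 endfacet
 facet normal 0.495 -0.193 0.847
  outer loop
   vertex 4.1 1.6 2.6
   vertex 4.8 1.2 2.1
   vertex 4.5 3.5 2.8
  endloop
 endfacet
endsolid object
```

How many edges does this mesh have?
18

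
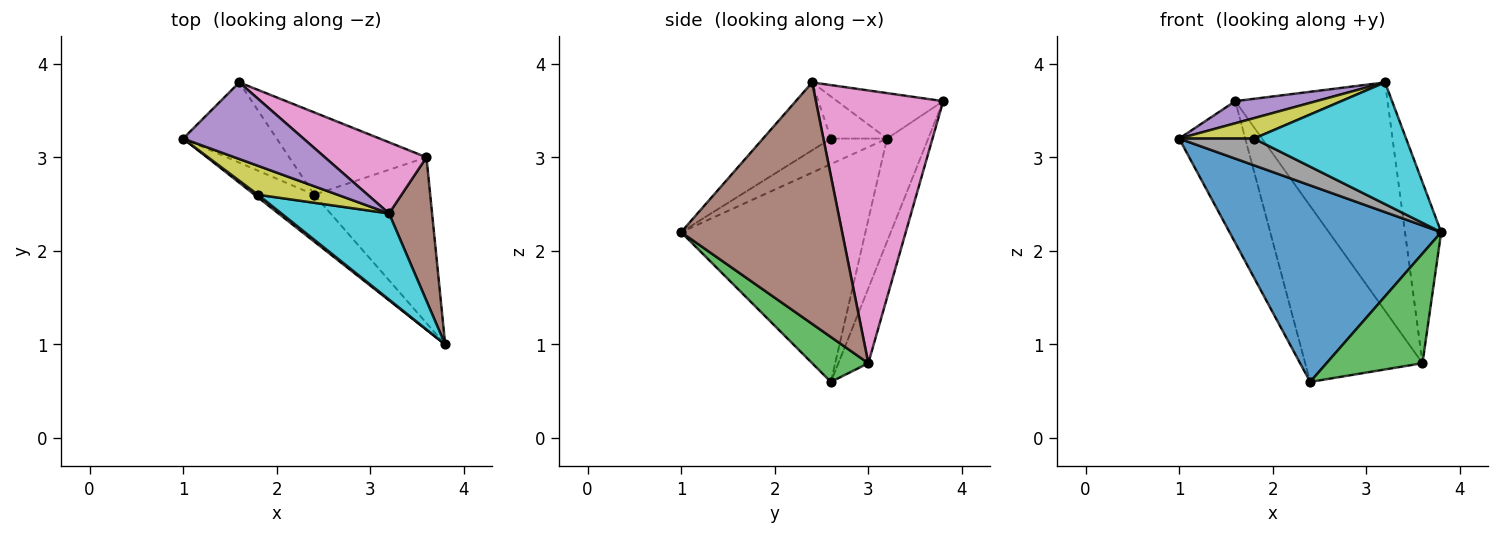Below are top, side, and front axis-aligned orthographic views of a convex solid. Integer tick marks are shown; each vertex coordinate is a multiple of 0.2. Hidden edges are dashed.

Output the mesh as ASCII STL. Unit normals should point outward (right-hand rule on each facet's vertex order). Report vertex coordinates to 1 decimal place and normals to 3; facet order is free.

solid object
 facet normal -0.646 -0.742 -0.177
  outer loop
   vertex 2.4 2.6 0.6
   vertex 3.8 1.0 2.2
   vertex 1.0 3.2 3.2
  endloop
 endfacet
 facet normal -0.476 0.765 -0.433
  outer loop
   vertex 2.4 2.6 0.6
   vertex 1.0 3.2 3.2
   vertex 1.6 3.8 3.6
  endloop
 endfacet
 facet normal 0.307 -0.525 -0.794
  outer loop
   vertex 3.6 3.0 0.8
   vertex 3.8 1.0 2.2
   vertex 2.4 2.6 0.6
  endloop
 endfacet
 facet normal -0.225 0.882 -0.413
  outer loop
   vertex 3.6 3.0 0.8
   vertex 2.4 2.6 0.6
   vertex 1.6 3.8 3.6
  endloop
 endfacet
 facet normal -0.341 -0.261 0.903
  outer loop
   vertex 3.2 2.4 3.8
   vertex 1.6 3.8 3.6
   vertex 1.0 3.2 3.2
  endloop
 endfacet
 facet normal 0.961 0.216 0.171
  outer loop
   vertex 3.2 2.4 3.8
   vertex 3.8 1.0 2.2
   vertex 3.6 3.0 0.8
  endloop
 endfacet
 facet normal 0.624 0.746 0.232
  outer loop
   vertex 3.2 2.4 3.8
   vertex 3.6 3.0 0.8
   vertex 1.6 3.8 3.6
  endloop
 endfacet
 facet normal -0.598 -0.797 0.080
  outer loop
   vertex 1.8 2.6 3.2
   vertex 1.0 3.2 3.2
   vertex 3.8 1.0 2.2
  endloop
 endfacet
 facet normal -0.397 -0.529 0.750
  outer loop
   vertex 1.8 2.6 3.2
   vertex 3.2 2.4 3.8
   vertex 1.0 3.2 3.2
  endloop
 endfacet
 facet normal -0.342 -0.767 0.543
  outer loop
   vertex 1.8 2.6 3.2
   vertex 3.8 1.0 2.2
   vertex 3.2 2.4 3.8
  endloop
 endfacet
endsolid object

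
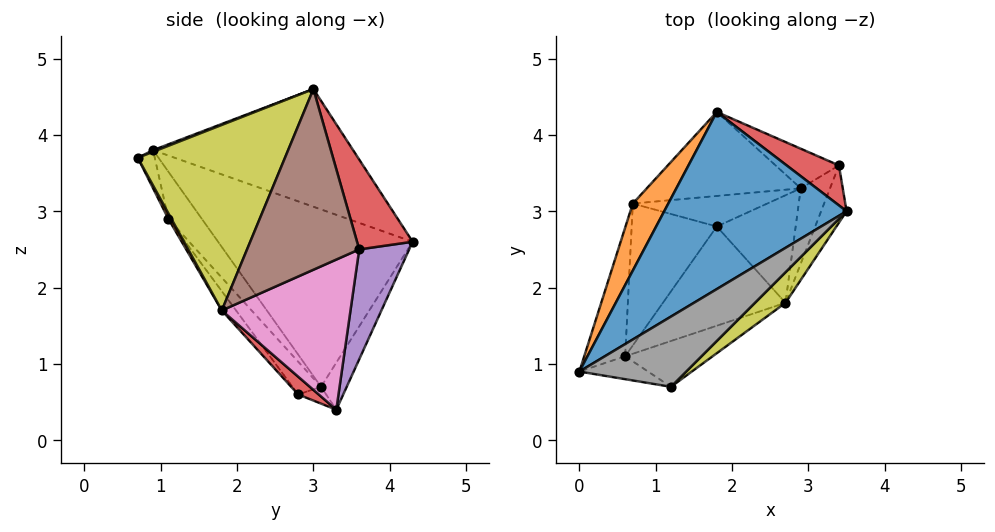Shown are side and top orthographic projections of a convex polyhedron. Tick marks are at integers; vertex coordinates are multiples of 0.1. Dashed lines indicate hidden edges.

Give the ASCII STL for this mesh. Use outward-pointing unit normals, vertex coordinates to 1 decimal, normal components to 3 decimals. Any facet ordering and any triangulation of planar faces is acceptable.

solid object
 facet normal -0.468 0.504 0.726
  outer loop
   vertex 1.8 4.3 2.6
   vertex 0.0 0.9 3.8
   vertex 3.5 3.0 4.6
  endloop
 endfacet
 facet normal -0.845 0.507 0.169
  outer loop
   vertex 0.7 3.1 0.7
   vertex 0.0 0.9 3.8
   vertex 1.8 4.3 2.6
  endloop
 endfacet
 facet normal -0.143 0.872 -0.468
  outer loop
   vertex 0.7 3.1 0.7
   vertex 1.8 4.3 2.6
   vertex 2.9 3.3 0.4
  endloop
 endfacet
 facet normal 0.402 0.885 0.234
  outer loop
   vertex 3.4 3.6 2.5
   vertex 1.8 4.3 2.6
   vertex 3.5 3.0 4.6
  endloop
 endfacet
 facet normal 0.380 0.899 -0.219
  outer loop
   vertex 3.4 3.6 2.5
   vertex 2.9 3.3 0.4
   vertex 1.8 4.3 2.6
  endloop
 endfacet
 facet normal 0.942 -0.307 -0.133
  outer loop
   vertex 3.4 3.6 2.5
   vertex 3.5 3.0 4.6
   vertex 2.7 1.8 1.7
  endloop
 endfacet
 facet normal 0.941 -0.284 -0.183
  outer loop
   vertex 3.4 3.6 2.5
   vertex 2.7 1.8 1.7
   vertex 2.9 3.3 0.4
  endloop
 endfacet
 facet normal 0.014 -0.377 0.926
  outer loop
   vertex 1.2 0.7 3.7
   vertex 3.5 3.0 4.6
   vertex 0.0 0.9 3.8
  endloop
 endfacet
 facet normal 0.680 -0.724 0.112
  outer loop
   vertex 1.2 0.7 3.7
   vertex 2.7 1.8 1.7
   vertex 3.5 3.0 4.6
  endloop
 endfacet
 facet normal -0.624 -0.564 -0.541
  outer loop
   vertex 0.6 1.1 2.9
   vertex 0.0 0.9 3.8
   vertex 0.7 3.1 0.7
  endloop
 endfacet
 facet normal -0.182 -0.927 -0.327
  outer loop
   vertex 0.6 1.1 2.9
   vertex 1.2 0.7 3.7
   vertex 0.0 0.9 3.8
  endloop
 endfacet
 facet normal 0.030 -0.885 -0.465
  outer loop
   vertex 0.6 1.1 2.9
   vertex 2.7 1.8 1.7
   vertex 1.2 0.7 3.7
  endloop
 endfacet
 facet normal -0.123 -0.123 -0.985
  outer loop
   vertex 1.8 2.8 0.6
   vertex 0.7 3.1 0.7
   vertex 2.9 3.3 0.4
  endloop
 endfacet
 facet normal 0.166 -0.658 -0.734
  outer loop
   vertex 1.8 2.8 0.6
   vertex 2.9 3.3 0.4
   vertex 2.7 1.8 1.7
  endloop
 endfacet
 facet normal -0.253 -0.710 -0.657
  outer loop
   vertex 1.8 2.8 0.6
   vertex 0.6 1.1 2.9
   vertex 0.7 3.1 0.7
  endloop
 endfacet
 facet normal -0.098 -0.775 -0.624
  outer loop
   vertex 1.8 2.8 0.6
   vertex 2.7 1.8 1.7
   vertex 0.6 1.1 2.9
  endloop
 endfacet
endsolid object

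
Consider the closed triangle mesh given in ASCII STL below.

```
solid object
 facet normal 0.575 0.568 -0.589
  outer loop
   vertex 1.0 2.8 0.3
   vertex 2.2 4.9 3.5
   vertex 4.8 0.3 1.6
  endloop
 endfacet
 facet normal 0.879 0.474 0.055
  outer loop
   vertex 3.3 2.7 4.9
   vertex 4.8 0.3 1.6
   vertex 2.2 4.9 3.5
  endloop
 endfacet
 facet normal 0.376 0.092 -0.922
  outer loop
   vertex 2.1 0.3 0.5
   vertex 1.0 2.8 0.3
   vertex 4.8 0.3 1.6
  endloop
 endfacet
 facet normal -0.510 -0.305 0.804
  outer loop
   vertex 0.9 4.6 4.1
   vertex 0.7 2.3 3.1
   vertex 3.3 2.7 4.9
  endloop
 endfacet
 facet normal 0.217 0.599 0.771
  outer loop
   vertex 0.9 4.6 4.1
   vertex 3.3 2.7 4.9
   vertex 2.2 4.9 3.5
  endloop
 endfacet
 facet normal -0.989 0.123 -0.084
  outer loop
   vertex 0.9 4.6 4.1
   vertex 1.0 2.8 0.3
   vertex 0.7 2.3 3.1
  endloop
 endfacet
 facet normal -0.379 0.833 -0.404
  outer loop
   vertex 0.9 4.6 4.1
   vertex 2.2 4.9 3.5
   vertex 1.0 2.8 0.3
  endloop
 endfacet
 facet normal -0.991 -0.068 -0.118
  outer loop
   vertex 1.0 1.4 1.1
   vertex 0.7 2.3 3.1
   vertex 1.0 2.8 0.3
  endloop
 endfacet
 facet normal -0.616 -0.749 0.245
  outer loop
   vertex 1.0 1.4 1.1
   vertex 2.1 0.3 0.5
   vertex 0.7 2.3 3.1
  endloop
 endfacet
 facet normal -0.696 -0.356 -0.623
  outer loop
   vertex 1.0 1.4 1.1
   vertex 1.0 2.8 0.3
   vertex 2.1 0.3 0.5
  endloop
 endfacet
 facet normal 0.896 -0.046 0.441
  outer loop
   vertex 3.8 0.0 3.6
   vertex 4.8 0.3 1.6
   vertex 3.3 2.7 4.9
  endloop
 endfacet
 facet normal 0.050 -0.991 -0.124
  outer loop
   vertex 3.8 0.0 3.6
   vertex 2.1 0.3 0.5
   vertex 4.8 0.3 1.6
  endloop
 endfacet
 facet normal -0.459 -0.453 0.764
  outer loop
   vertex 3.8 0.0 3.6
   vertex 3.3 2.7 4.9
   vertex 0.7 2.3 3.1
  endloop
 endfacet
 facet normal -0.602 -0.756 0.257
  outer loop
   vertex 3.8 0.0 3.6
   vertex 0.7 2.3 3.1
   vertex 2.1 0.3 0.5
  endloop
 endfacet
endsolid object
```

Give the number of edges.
21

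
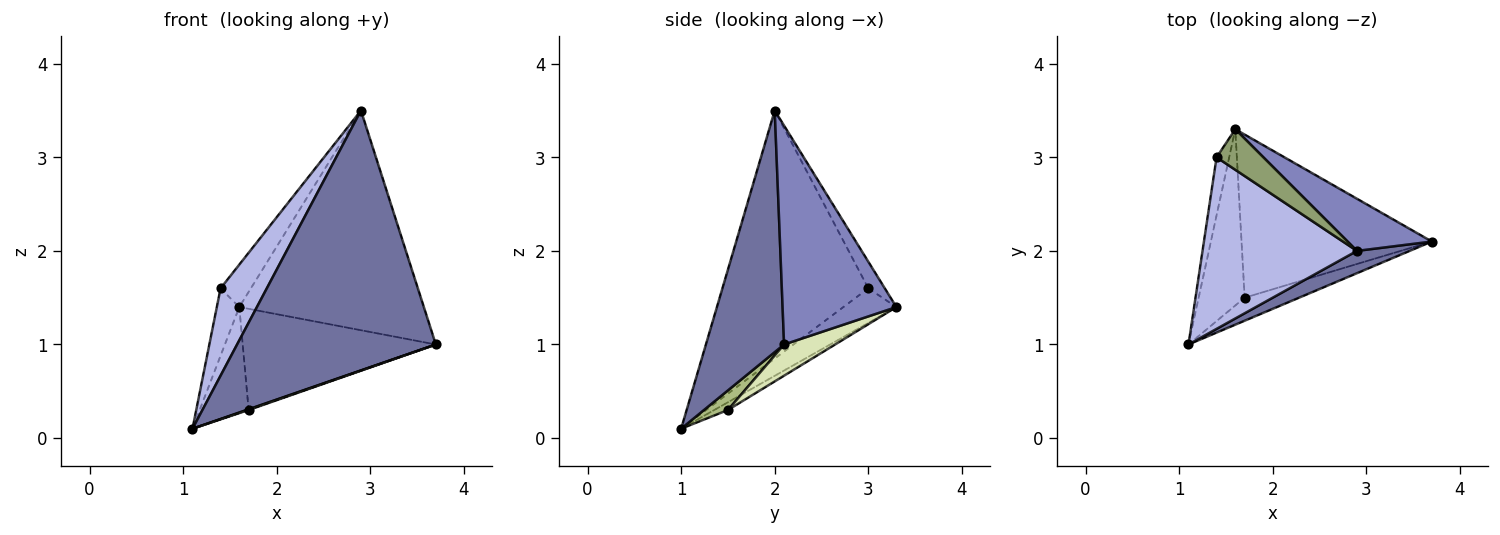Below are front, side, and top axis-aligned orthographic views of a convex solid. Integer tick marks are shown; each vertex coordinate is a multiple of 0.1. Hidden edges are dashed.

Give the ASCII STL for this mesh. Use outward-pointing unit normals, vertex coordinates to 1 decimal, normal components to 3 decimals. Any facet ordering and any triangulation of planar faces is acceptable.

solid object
 facet normal 0.365 -0.928 0.080
  outer loop
   vertex 2.9 2.0 3.5
   vertex 1.1 1.0 0.1
   vertex 3.7 2.1 1.0
  endloop
 endfacet
 facet normal 0.514 0.834 0.198
  outer loop
   vertex 2.9 2.0 3.5
   vertex 3.7 2.1 1.0
   vertex 1.6 3.3 1.4
  endloop
 endfacet
 facet normal -0.873 0.370 -0.318
  outer loop
   vertex 1.4 3.0 1.6
   vertex 1.6 3.3 1.4
   vertex 1.1 1.0 0.1
  endloop
 endfacet
 facet normal -0.820 -0.260 0.510
  outer loop
   vertex 1.4 3.0 1.6
   vertex 1.1 1.0 0.1
   vertex 2.9 2.0 3.5
  endloop
 endfacet
 facet normal -0.366 0.673 0.643
  outer loop
   vertex 1.4 3.0 1.6
   vertex 2.9 2.0 3.5
   vertex 1.6 3.3 1.4
  endloop
 endfacet
 facet normal 0.338 -0.029 -0.941
  outer loop
   vertex 1.7 1.5 0.3
   vertex 3.7 2.1 1.0
   vertex 1.1 1.0 0.1
  endloop
 endfacet
 facet normal -0.143 0.510 -0.848
  outer loop
   vertex 1.7 1.5 0.3
   vertex 1.1 1.0 0.1
   vertex 1.6 3.3 1.4
  endloop
 endfacet
 facet normal 0.138 0.522 -0.842
  outer loop
   vertex 1.7 1.5 0.3
   vertex 1.6 3.3 1.4
   vertex 3.7 2.1 1.0
  endloop
 endfacet
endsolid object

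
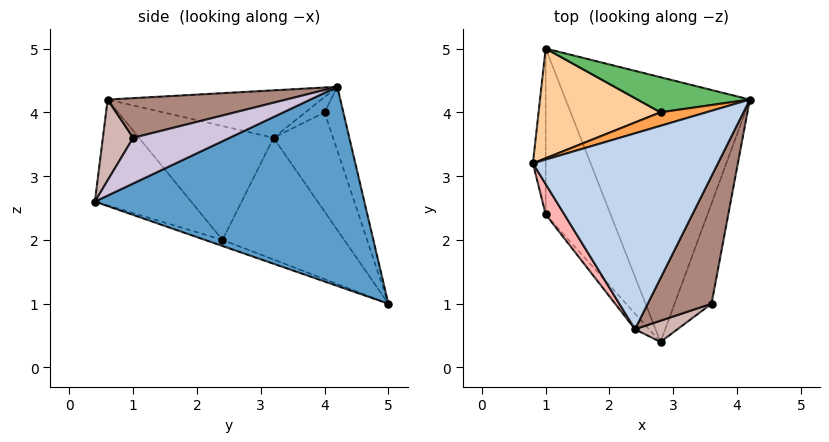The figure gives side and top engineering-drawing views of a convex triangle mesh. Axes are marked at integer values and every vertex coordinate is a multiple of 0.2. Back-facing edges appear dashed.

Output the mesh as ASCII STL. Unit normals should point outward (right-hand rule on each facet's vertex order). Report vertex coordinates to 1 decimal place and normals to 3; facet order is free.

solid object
 facet normal 0.733 0.051 -0.678
  outer loop
   vertex 1.0 5.0 1.0
   vertex 4.2 4.2 4.4
   vertex 2.8 0.4 2.6
  endloop
 endfacet
 facet normal -0.248 0.070 0.966
  outer loop
   vertex 2.4 0.6 4.2
   vertex 4.2 4.2 4.4
   vertex 0.8 3.2 3.6
  endloop
 endfacet
 facet normal -0.302 0.302 0.905
  outer loop
   vertex 2.8 4.0 4.0
   vertex 0.8 3.2 3.6
   vertex 4.2 4.2 4.4
  endloop
 endfacet
 facet normal -0.406 0.766 0.499
  outer loop
   vertex 2.8 4.0 4.0
   vertex 1.0 5.0 1.0
   vertex 0.8 3.2 3.6
  endloop
 endfacet
 facet normal -0.248 0.864 0.437
  outer loop
   vertex 2.8 4.0 4.0
   vertex 4.2 4.2 4.4
   vertex 1.0 5.0 1.0
  endloop
 endfacet
 facet normal -0.994 -0.040 -0.104
  outer loop
   vertex 1.0 2.4 2.0
   vertex 0.8 3.2 3.6
   vertex 1.0 5.0 1.0
  endloop
 endfacet
 facet normal -0.087 -0.358 -0.930
  outer loop
   vertex 1.0 2.4 2.0
   vertex 1.0 5.0 1.0
   vertex 2.8 0.4 2.6
  endloop
 endfacet
 facet normal -0.857 -0.495 0.140
  outer loop
   vertex 1.0 2.4 2.0
   vertex 2.4 0.6 4.2
   vertex 0.8 3.2 3.6
  endloop
 endfacet
 facet normal -0.725 -0.682 -0.096
  outer loop
   vertex 1.0 2.4 2.0
   vertex 2.8 0.4 2.6
   vertex 2.4 0.6 4.2
  endloop
 endfacet
 facet normal 0.777 0.011 -0.629
  outer loop
   vertex 3.6 1.0 3.6
   vertex 2.8 0.4 2.6
   vertex 4.2 4.2 4.4
  endloop
 endfacet
 facet normal 0.504 -0.297 0.811
  outer loop
   vertex 3.6 1.0 3.6
   vertex 4.2 4.2 4.4
   vertex 2.4 0.6 4.2
  endloop
 endfacet
 facet normal 0.403 -0.890 0.212
  outer loop
   vertex 3.6 1.0 3.6
   vertex 2.4 0.6 4.2
   vertex 2.8 0.4 2.6
  endloop
 endfacet
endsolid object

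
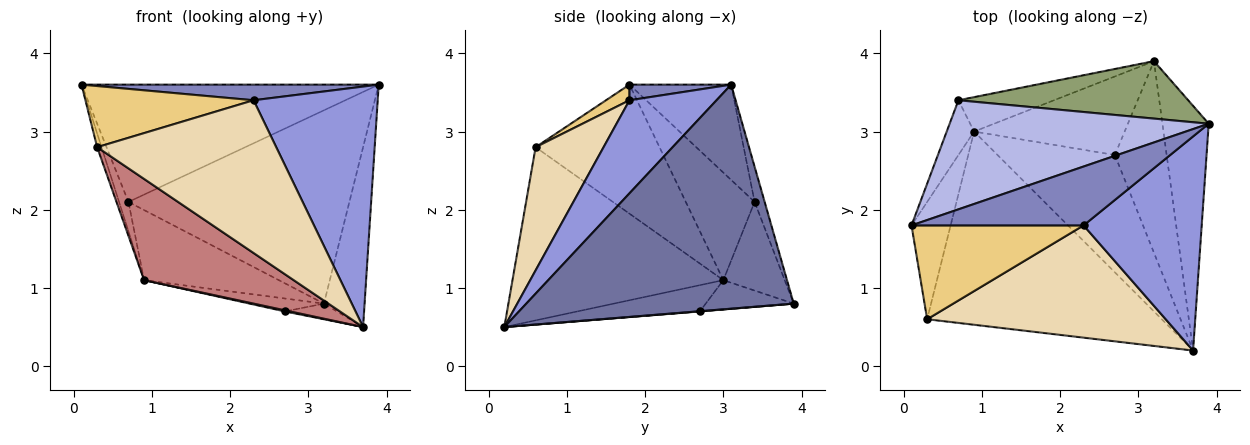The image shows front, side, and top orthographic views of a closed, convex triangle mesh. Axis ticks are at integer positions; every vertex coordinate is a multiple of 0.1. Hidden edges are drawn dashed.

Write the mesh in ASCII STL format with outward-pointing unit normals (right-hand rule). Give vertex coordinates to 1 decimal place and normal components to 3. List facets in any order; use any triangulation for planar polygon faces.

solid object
 facet normal 0.969 0.147 -0.200
  outer loop
   vertex 3.2 3.9 0.8
   vertex 3.9 3.1 3.6
   vertex 3.7 0.2 0.5
  endloop
 endfacet
 facet normal 0.088 -0.256 0.963
  outer loop
   vertex 2.3 1.8 3.4
   vertex 3.9 3.1 3.6
   vertex 0.1 1.8 3.6
  endloop
 endfacet
 facet normal 0.464 -0.662 0.589
  outer loop
   vertex 2.3 1.8 3.4
   vertex 3.7 0.2 0.5
   vertex 3.9 3.1 3.6
  endloop
 endfacet
 facet normal -0.243 0.710 0.661
  outer loop
   vertex 0.7 3.4 2.1
   vertex 0.1 1.8 3.6
   vertex 3.9 3.1 3.6
  endloop
 endfacet
 facet normal -0.044 0.958 0.285
  outer loop
   vertex 0.7 3.4 2.1
   vertex 3.9 3.1 3.6
   vertex 3.2 3.9 0.8
  endloop
 endfacet
 facet normal -0.961 0.131 -0.245
  outer loop
   vertex 0.7 3.4 2.1
   vertex 0.9 3.0 1.1
   vertex 0.1 1.8 3.6
  endloop
 endfacet
 facet normal -0.378 0.831 -0.408
  outer loop
   vertex 0.7 3.4 2.1
   vertex 3.2 3.9 0.8
   vertex 0.9 3.0 1.1
  endloop
 endfacet
 facet normal 0.004 0.081 -0.997
  outer loop
   vertex 2.7 2.7 0.7
   vertex 3.2 3.9 0.8
   vertex 3.7 0.2 0.5
  endloop
 endfacet
 facet normal -0.218 -0.009 -0.976
  outer loop
   vertex 2.7 2.7 0.7
   vertex 3.7 0.2 0.5
   vertex 0.9 3.0 1.1
  endloop
 endfacet
 facet normal -0.189 0.159 -0.969
  outer loop
   vertex 2.7 2.7 0.7
   vertex 0.9 3.0 1.1
   vertex 3.2 3.9 0.8
  endloop
 endfacet
 facet normal 0.076 -0.544 0.835
  outer loop
   vertex 0.3 0.6 2.8
   vertex 2.3 1.8 3.4
   vertex 0.1 1.8 3.6
  endloop
 endfacet
 facet normal 0.292 -0.771 0.566
  outer loop
   vertex 0.3 0.6 2.8
   vertex 3.7 0.2 0.5
   vertex 2.3 1.8 3.4
  endloop
 endfacet
 facet normal -0.956 0.034 -0.290
  outer loop
   vertex 0.3 0.6 2.8
   vertex 0.1 1.8 3.6
   vertex 0.9 3.0 1.1
  endloop
 endfacet
 facet normal -0.547 -0.388 -0.741
  outer loop
   vertex 0.3 0.6 2.8
   vertex 0.9 3.0 1.1
   vertex 3.7 0.2 0.5
  endloop
 endfacet
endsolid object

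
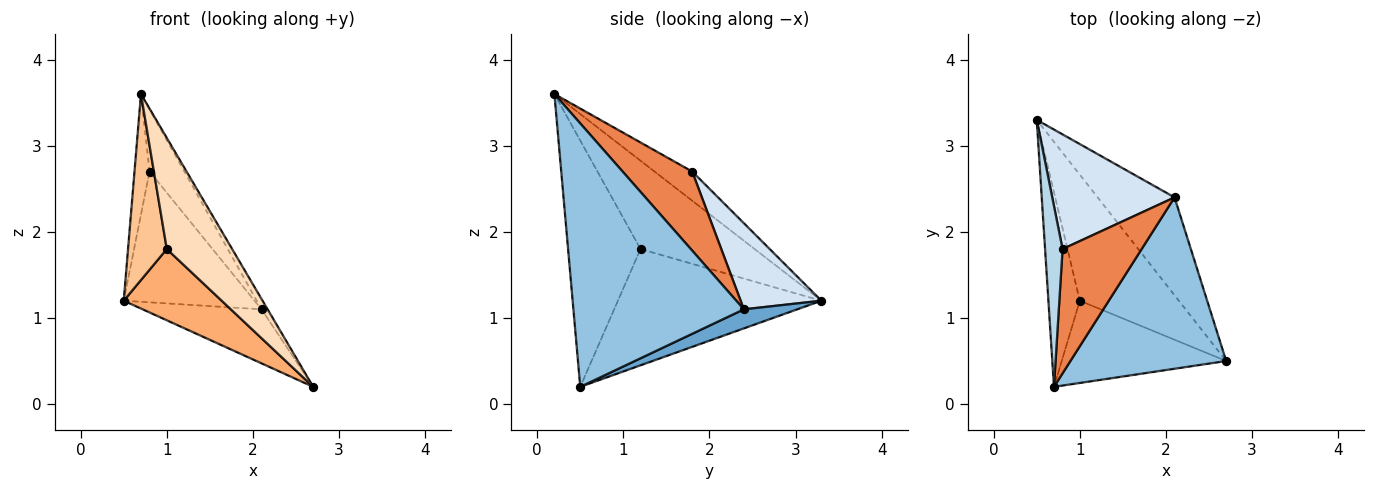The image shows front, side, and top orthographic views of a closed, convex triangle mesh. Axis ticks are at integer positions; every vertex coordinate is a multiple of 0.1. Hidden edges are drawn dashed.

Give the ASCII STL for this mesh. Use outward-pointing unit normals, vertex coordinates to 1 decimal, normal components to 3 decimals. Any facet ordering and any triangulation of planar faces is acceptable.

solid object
 facet normal 0.212 0.472 -0.856
  outer loop
   vertex 2.1 2.4 1.1
   vertex 2.7 0.5 0.2
   vertex 0.5 3.3 1.2
  endloop
 endfacet
 facet normal 0.860 0.031 0.509
  outer loop
   vertex 2.1 2.4 1.1
   vertex 0.7 0.2 3.6
   vertex 2.7 0.5 0.2
  endloop
 endfacet
 facet normal -0.811 0.324 0.487
  outer loop
   vertex 0.8 1.8 2.7
   vertex 0.5 3.3 1.2
   vertex 0.7 0.2 3.6
  endloop
 endfacet
 facet normal 0.421 0.682 0.598
  outer loop
   vertex 0.8 1.8 2.7
   vertex 2.1 2.4 1.1
   vertex 0.5 3.3 1.2
  endloop
 endfacet
 facet normal 0.667 0.333 0.667
  outer loop
   vertex 0.8 1.8 2.7
   vertex 0.7 0.2 3.6
   vertex 2.1 2.4 1.1
  endloop
 endfacet
 facet normal -0.715 -0.344 -0.609
  outer loop
   vertex 1.0 1.2 1.8
   vertex 0.5 3.3 1.2
   vertex 2.7 0.5 0.2
  endloop
 endfacet
 facet normal -0.897 -0.305 -0.319
  outer loop
   vertex 1.0 1.2 1.8
   vertex 0.7 0.2 3.6
   vertex 0.5 3.3 1.2
  endloop
 endfacet
 facet normal -0.665 -0.600 -0.444
  outer loop
   vertex 1.0 1.2 1.8
   vertex 2.7 0.5 0.2
   vertex 0.7 0.2 3.6
  endloop
 endfacet
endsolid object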